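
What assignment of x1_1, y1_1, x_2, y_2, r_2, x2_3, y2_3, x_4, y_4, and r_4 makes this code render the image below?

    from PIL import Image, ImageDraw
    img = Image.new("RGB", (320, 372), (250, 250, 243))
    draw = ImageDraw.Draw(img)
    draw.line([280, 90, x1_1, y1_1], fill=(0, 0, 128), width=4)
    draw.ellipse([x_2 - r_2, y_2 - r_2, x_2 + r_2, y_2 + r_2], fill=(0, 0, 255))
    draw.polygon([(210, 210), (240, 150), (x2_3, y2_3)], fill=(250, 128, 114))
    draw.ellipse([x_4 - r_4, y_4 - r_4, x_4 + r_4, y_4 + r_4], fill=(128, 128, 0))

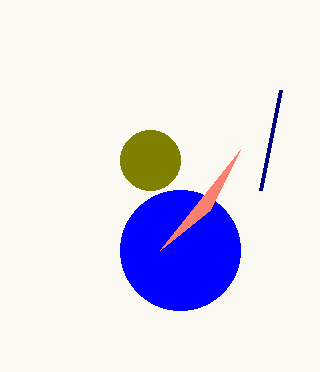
x1_1 = 260; y1_1 = 190; x_2 = 180; y_2 = 250; r_2 = 60; x2_3 = 160; y2_3 = 250; x_4 = 150; y_4 = 160; r_4 = 30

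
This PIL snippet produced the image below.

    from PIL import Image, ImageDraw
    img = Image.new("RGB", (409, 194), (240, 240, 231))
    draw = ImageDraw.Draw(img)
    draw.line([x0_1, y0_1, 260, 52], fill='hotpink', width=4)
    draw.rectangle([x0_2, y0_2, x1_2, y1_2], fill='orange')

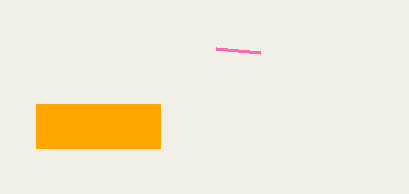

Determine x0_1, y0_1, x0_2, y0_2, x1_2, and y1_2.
x0_1 = 216, y0_1 = 48, x0_2 = 36, y0_2 = 104, x1_2 = 160, y1_2 = 148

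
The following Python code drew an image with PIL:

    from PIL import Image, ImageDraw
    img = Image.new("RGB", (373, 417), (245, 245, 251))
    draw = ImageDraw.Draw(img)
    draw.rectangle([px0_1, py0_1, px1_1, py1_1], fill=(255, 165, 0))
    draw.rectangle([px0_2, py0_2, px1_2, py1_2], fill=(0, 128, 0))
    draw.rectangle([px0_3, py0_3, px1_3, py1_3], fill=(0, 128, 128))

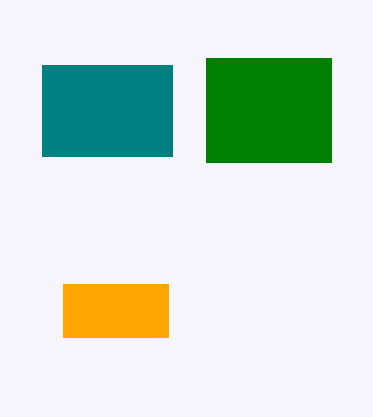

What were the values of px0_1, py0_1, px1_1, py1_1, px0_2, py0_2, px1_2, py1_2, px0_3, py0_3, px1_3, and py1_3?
px0_1 = 63; py0_1 = 284; px1_1 = 168; py1_1 = 337; px0_2 = 206; py0_2 = 58; px1_2 = 331; py1_2 = 162; px0_3 = 42; py0_3 = 65; px1_3 = 172; py1_3 = 156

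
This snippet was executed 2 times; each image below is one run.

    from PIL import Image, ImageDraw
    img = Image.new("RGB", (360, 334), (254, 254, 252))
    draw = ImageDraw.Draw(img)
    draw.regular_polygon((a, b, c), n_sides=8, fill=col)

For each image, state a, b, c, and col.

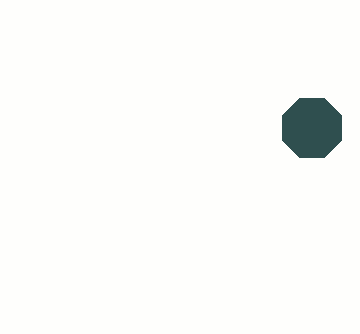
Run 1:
a = 312
b = 128
c = 32
col = 'darkslategray'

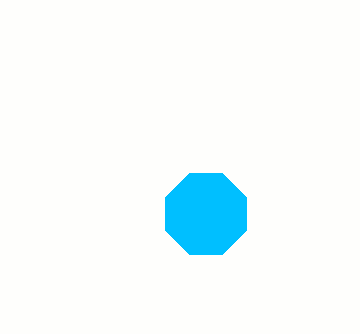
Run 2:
a = 206, b = 214, c = 44, col = 'deepskyblue'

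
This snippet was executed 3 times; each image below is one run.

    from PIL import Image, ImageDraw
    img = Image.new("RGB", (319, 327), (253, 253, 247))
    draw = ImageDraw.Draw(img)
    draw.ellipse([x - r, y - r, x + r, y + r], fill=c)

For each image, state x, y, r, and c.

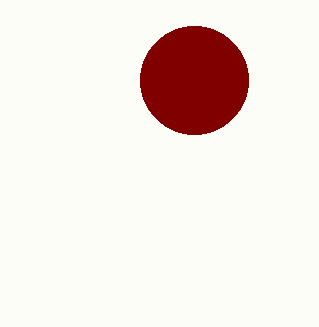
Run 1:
x = 194, y = 80, r = 54, c = 'maroon'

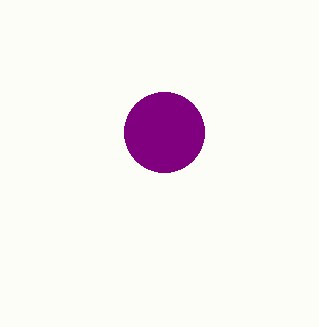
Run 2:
x = 164
y = 132
r = 40
c = 'purple'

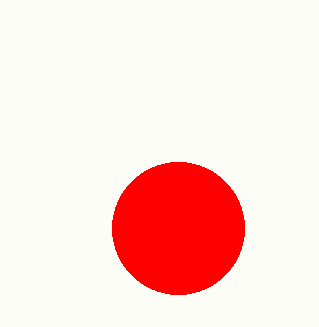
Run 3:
x = 178; y = 228; r = 66; c = 'red'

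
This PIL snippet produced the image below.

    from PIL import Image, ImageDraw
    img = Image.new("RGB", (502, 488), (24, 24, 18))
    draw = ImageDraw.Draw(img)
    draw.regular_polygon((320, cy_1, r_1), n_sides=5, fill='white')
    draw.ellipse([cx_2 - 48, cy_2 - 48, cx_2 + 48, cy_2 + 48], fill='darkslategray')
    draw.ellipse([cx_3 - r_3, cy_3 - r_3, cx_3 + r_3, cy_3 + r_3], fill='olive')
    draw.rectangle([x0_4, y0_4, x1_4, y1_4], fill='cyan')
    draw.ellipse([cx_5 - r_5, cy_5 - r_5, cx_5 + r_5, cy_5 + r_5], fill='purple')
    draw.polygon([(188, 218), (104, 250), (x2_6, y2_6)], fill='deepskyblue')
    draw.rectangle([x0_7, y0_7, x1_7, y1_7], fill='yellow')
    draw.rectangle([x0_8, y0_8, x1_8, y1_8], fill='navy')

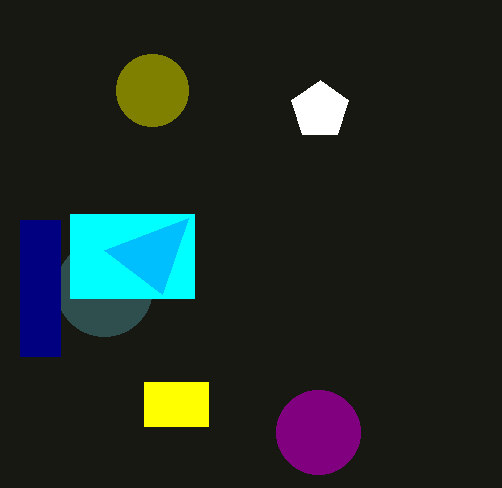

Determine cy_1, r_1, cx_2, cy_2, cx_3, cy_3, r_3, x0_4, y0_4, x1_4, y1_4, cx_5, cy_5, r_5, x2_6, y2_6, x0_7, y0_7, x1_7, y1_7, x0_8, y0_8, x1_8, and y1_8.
cy_1 = 110, r_1 = 30, cx_2 = 104, cy_2 = 288, cx_3 = 152, cy_3 = 90, r_3 = 36, x0_4 = 70, y0_4 = 214, x1_4 = 194, y1_4 = 298, cx_5 = 318, cy_5 = 432, r_5 = 42, x2_6 = 162, y2_6 = 294, x0_7 = 144, y0_7 = 382, x1_7 = 208, y1_7 = 426, x0_8 = 20, y0_8 = 220, x1_8 = 60, y1_8 = 356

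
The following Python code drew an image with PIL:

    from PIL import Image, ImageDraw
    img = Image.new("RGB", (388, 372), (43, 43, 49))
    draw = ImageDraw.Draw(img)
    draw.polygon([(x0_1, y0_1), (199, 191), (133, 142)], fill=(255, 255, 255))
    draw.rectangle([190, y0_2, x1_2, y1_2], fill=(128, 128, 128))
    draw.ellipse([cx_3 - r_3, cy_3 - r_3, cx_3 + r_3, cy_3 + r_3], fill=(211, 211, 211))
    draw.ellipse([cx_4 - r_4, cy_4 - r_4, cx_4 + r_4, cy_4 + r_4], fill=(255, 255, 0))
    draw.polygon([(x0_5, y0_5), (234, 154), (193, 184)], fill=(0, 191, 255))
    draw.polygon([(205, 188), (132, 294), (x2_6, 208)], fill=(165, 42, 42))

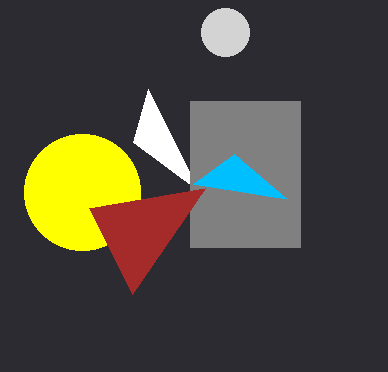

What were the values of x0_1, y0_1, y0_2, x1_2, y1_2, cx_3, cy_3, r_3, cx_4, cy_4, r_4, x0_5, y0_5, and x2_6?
x0_1 = 148, y0_1 = 89, y0_2 = 101, x1_2 = 300, y1_2 = 247, cx_3 = 225, cy_3 = 32, r_3 = 24, cx_4 = 82, cy_4 = 192, r_4 = 58, x0_5 = 287, y0_5 = 199, x2_6 = 89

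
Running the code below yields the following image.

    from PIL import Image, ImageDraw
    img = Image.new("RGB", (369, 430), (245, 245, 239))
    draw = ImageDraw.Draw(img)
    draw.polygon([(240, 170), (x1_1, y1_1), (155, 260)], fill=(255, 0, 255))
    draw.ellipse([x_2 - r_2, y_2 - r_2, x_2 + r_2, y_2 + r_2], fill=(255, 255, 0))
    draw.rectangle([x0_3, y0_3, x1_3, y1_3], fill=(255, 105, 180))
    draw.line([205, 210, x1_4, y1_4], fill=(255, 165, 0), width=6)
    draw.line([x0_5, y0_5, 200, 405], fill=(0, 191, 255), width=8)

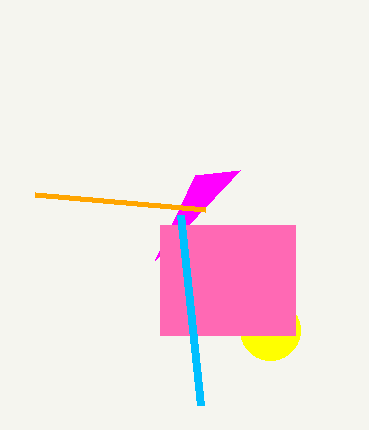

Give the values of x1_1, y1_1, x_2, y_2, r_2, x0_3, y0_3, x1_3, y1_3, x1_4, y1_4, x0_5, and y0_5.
x1_1 = 195
y1_1 = 175
x_2 = 270
y_2 = 330
r_2 = 30
x0_3 = 160
y0_3 = 225
x1_3 = 295
y1_3 = 335
x1_4 = 35
y1_4 = 195
x0_5 = 180
y0_5 = 215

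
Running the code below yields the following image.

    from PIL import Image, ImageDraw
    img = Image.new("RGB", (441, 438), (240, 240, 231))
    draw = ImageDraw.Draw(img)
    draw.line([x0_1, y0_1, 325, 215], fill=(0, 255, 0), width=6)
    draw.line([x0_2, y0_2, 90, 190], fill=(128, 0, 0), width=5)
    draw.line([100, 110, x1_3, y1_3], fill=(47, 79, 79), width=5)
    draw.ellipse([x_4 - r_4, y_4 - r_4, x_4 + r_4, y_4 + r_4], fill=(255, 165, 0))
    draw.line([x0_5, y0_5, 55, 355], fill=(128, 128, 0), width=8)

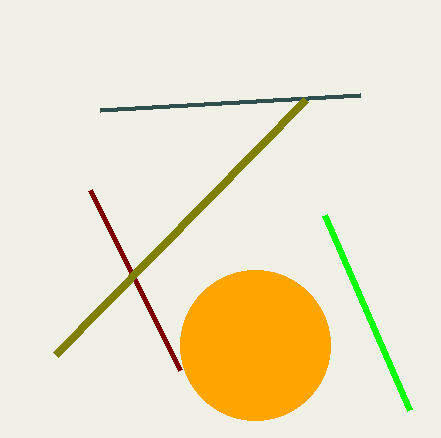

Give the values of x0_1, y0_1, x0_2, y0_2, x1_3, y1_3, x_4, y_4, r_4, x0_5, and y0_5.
x0_1 = 410
y0_1 = 410
x0_2 = 180
y0_2 = 370
x1_3 = 360
y1_3 = 95
x_4 = 255
y_4 = 345
r_4 = 75
x0_5 = 305
y0_5 = 100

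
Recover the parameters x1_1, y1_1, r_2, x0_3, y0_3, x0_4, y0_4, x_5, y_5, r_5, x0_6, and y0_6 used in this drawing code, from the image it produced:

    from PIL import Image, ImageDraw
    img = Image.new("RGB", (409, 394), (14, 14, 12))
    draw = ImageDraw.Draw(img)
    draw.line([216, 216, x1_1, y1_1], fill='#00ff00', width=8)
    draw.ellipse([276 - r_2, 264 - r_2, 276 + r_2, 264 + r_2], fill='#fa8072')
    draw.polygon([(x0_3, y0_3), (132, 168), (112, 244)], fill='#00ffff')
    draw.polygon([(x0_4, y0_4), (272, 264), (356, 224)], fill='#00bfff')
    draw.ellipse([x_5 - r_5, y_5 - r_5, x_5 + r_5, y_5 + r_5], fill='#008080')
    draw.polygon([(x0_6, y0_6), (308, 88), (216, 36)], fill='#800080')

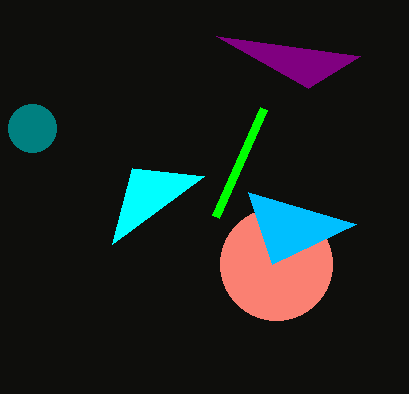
x1_1 = 264; y1_1 = 108; r_2 = 56; x0_3 = 204; y0_3 = 176; x0_4 = 248; y0_4 = 192; x_5 = 32; y_5 = 128; r_5 = 24; x0_6 = 360; y0_6 = 56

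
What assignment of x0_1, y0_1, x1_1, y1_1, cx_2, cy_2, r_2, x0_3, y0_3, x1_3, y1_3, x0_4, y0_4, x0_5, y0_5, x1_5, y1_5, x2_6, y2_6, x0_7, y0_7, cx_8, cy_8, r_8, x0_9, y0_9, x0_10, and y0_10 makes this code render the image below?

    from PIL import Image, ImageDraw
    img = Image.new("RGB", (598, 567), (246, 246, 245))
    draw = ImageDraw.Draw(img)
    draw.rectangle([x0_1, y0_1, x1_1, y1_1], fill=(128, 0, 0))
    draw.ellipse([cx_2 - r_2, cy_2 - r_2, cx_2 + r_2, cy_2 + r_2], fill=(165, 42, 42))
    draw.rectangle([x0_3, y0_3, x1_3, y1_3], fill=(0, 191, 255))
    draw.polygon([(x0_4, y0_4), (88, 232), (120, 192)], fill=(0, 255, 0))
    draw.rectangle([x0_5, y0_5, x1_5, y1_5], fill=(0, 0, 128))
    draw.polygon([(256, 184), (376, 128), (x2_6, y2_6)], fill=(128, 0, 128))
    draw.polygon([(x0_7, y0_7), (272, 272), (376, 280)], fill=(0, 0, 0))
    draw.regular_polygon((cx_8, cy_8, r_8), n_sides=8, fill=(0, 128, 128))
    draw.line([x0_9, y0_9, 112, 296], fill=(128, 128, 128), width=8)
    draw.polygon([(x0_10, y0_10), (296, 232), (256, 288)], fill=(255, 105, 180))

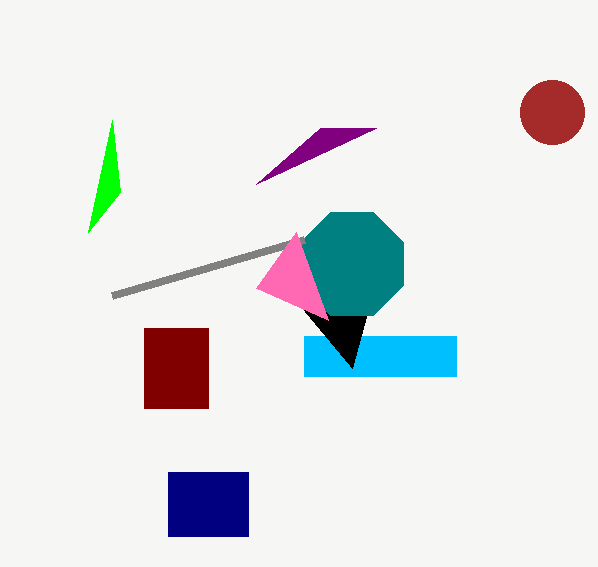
x0_1 = 144; y0_1 = 328; x1_1 = 208; y1_1 = 408; cx_2 = 552; cy_2 = 112; r_2 = 32; x0_3 = 304; y0_3 = 336; x1_3 = 456; y1_3 = 376; x0_4 = 112; y0_4 = 120; x0_5 = 168; y0_5 = 472; x1_5 = 248; y1_5 = 536; x2_6 = 320; y2_6 = 128; x0_7 = 352; y0_7 = 368; cx_8 = 352; cy_8 = 264; r_8 = 56; x0_9 = 304; y0_9 = 240; x0_10 = 328; y0_10 = 320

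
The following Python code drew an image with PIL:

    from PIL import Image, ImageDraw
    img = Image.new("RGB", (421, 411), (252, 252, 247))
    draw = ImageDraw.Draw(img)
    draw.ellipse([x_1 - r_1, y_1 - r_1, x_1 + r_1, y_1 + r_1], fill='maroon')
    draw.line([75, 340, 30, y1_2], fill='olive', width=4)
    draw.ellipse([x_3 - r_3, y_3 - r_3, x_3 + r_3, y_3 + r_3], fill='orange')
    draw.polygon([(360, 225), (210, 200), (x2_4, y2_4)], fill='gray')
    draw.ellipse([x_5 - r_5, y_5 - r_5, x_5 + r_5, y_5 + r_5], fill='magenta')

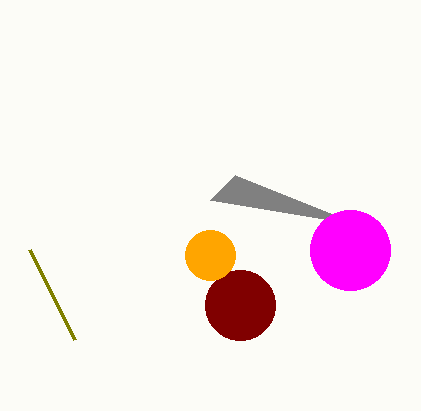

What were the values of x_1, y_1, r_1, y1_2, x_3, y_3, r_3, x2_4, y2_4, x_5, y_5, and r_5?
x_1 = 240, y_1 = 305, r_1 = 35, y1_2 = 250, x_3 = 210, y_3 = 255, r_3 = 25, x2_4 = 235, y2_4 = 175, x_5 = 350, y_5 = 250, r_5 = 40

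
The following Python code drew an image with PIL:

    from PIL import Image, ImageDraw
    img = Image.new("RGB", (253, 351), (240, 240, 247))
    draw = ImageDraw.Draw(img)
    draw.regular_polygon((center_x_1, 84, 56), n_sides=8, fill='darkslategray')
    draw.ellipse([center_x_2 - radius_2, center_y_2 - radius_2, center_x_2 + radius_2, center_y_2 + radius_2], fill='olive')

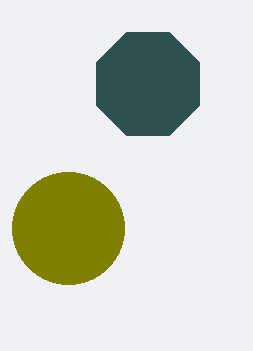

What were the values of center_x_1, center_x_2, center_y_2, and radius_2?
center_x_1 = 148
center_x_2 = 68
center_y_2 = 228
radius_2 = 56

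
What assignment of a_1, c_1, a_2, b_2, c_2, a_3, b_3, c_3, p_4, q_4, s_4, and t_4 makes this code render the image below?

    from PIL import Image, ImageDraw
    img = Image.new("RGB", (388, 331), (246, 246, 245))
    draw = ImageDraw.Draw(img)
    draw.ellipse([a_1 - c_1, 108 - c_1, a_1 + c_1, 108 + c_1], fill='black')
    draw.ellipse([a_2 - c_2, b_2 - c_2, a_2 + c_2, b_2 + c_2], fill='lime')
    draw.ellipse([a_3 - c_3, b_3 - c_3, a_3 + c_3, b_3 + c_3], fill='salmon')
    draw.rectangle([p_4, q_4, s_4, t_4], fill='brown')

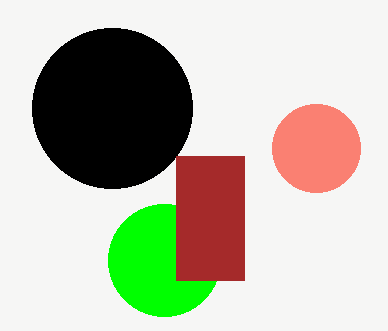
a_1 = 112
c_1 = 80
a_2 = 164
b_2 = 260
c_2 = 56
a_3 = 316
b_3 = 148
c_3 = 44
p_4 = 176
q_4 = 156
s_4 = 244
t_4 = 280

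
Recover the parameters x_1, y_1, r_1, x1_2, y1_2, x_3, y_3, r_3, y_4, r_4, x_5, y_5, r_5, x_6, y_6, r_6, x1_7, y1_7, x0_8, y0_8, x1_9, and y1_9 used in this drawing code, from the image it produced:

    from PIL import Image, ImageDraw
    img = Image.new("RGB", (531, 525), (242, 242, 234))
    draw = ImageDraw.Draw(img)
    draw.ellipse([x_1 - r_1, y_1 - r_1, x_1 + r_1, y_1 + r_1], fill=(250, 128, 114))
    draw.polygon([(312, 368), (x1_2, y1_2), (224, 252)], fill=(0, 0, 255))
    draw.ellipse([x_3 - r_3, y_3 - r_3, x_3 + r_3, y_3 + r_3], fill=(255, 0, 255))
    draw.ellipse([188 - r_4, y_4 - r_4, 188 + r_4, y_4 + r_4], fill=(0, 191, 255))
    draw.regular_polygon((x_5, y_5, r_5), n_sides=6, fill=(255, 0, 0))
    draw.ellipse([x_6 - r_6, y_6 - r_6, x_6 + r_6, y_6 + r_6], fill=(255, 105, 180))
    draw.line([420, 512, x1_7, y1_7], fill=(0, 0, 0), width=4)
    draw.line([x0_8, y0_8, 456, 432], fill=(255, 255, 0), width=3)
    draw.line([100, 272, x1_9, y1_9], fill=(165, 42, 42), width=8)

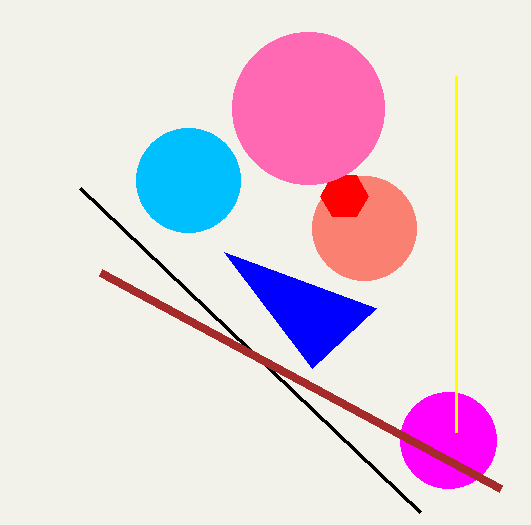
x_1 = 364; y_1 = 228; r_1 = 52; x1_2 = 376; y1_2 = 308; x_3 = 448; y_3 = 440; r_3 = 48; y_4 = 180; r_4 = 52; x_5 = 344; y_5 = 196; r_5 = 24; x_6 = 308; y_6 = 108; r_6 = 76; x1_7 = 80; y1_7 = 188; x0_8 = 456; y0_8 = 76; x1_9 = 500; y1_9 = 488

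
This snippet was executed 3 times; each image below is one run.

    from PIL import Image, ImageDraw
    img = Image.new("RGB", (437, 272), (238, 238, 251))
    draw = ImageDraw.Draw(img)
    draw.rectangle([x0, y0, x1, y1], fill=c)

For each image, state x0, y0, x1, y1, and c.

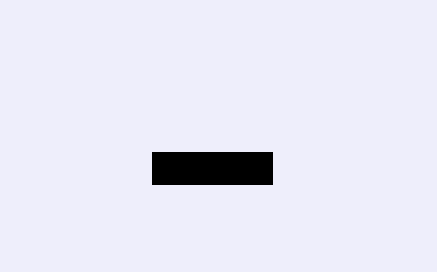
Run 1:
x0 = 152
y0 = 152
x1 = 272
y1 = 184
c = 'black'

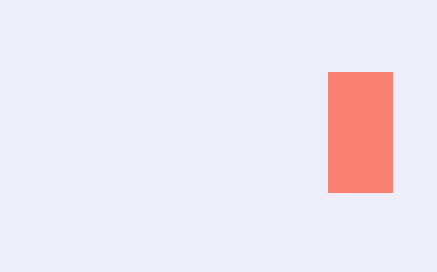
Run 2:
x0 = 328
y0 = 72
x1 = 392
y1 = 192
c = 'salmon'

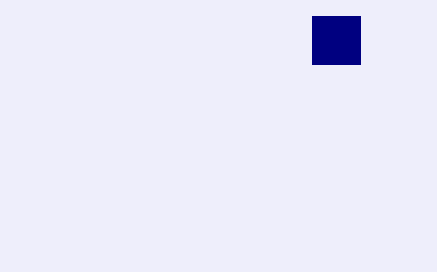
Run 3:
x0 = 312
y0 = 16
x1 = 360
y1 = 64
c = 'navy'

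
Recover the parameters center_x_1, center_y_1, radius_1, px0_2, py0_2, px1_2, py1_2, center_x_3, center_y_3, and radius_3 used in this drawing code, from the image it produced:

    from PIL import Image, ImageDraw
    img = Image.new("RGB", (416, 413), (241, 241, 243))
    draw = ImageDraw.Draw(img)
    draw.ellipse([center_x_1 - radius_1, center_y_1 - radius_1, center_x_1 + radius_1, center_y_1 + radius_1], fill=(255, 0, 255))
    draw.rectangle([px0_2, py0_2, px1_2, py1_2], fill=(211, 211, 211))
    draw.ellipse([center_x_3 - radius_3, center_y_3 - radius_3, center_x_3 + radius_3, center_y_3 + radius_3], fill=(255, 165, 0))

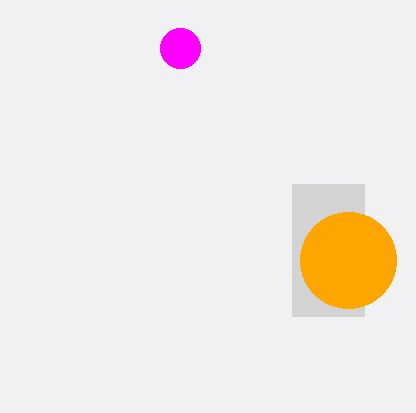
center_x_1 = 180
center_y_1 = 48
radius_1 = 20
px0_2 = 292
py0_2 = 184
px1_2 = 364
py1_2 = 316
center_x_3 = 348
center_y_3 = 260
radius_3 = 48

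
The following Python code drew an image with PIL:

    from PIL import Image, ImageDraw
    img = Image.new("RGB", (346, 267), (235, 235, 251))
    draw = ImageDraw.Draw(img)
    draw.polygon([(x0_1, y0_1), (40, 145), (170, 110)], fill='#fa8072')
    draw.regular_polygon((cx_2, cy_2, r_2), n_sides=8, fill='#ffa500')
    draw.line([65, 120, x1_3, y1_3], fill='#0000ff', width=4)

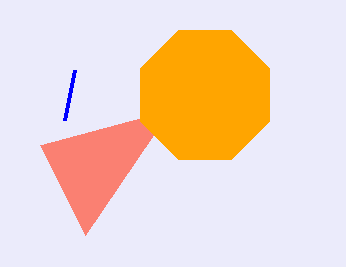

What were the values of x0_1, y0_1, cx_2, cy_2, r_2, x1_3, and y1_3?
x0_1 = 85, y0_1 = 235, cx_2 = 205, cy_2 = 95, r_2 = 70, x1_3 = 75, y1_3 = 70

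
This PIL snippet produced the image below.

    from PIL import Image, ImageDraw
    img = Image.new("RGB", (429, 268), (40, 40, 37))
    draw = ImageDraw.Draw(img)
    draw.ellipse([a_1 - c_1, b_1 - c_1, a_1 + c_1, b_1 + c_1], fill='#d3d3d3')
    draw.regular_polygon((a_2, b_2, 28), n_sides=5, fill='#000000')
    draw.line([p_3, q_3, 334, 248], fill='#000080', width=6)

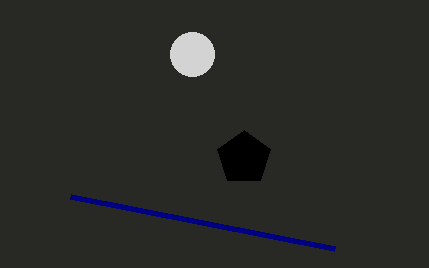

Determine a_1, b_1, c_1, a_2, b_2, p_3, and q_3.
a_1 = 192, b_1 = 54, c_1 = 22, a_2 = 244, b_2 = 158, p_3 = 70, q_3 = 196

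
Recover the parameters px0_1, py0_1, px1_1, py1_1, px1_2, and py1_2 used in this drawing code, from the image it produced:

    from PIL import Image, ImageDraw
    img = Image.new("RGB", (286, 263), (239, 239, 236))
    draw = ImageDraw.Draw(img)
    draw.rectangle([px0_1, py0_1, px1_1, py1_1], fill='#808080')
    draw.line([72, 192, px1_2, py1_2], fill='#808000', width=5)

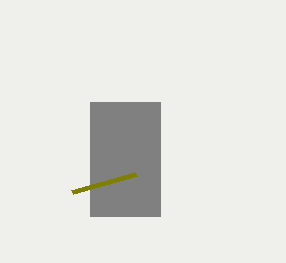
px0_1 = 90
py0_1 = 102
px1_1 = 160
py1_1 = 216
px1_2 = 136
py1_2 = 174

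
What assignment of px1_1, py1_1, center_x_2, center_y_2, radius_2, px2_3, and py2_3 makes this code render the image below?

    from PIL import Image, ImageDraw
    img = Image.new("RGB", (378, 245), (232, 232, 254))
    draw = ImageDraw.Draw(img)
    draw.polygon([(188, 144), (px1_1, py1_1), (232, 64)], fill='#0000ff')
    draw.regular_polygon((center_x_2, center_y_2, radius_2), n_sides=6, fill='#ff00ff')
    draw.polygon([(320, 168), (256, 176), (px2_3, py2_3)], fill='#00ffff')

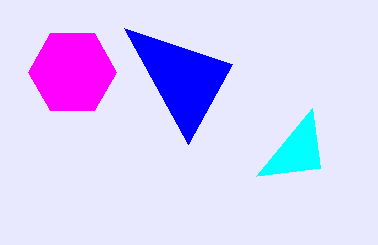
px1_1 = 124, py1_1 = 28, center_x_2 = 72, center_y_2 = 72, radius_2 = 44, px2_3 = 312, py2_3 = 108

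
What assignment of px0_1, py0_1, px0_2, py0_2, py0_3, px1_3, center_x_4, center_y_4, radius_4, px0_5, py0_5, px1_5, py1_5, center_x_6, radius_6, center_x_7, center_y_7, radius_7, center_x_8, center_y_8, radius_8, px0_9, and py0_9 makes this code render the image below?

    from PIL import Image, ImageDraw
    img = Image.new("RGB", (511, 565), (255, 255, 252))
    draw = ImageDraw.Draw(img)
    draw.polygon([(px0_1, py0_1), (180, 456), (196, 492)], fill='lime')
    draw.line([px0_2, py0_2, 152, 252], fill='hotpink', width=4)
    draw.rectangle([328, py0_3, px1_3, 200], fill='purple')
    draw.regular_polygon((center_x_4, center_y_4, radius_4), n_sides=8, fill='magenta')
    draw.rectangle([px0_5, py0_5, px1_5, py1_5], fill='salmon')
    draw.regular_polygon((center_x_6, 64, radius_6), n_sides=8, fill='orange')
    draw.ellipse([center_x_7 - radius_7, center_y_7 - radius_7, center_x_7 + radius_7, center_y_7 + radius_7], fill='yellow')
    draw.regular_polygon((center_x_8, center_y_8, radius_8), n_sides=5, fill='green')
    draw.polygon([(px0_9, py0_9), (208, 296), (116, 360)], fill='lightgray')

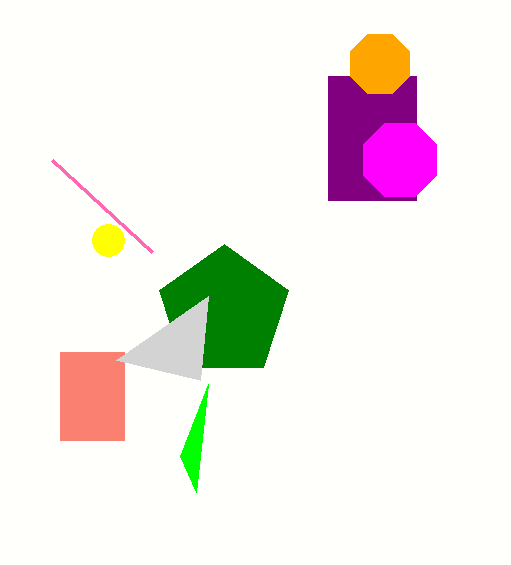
px0_1 = 208; py0_1 = 384; px0_2 = 52; py0_2 = 160; py0_3 = 76; px1_3 = 416; center_x_4 = 400; center_y_4 = 160; radius_4 = 40; px0_5 = 60; py0_5 = 352; px1_5 = 124; py1_5 = 440; center_x_6 = 380; radius_6 = 32; center_x_7 = 108; center_y_7 = 240; radius_7 = 16; center_x_8 = 224; center_y_8 = 312; radius_8 = 68; px0_9 = 200; py0_9 = 380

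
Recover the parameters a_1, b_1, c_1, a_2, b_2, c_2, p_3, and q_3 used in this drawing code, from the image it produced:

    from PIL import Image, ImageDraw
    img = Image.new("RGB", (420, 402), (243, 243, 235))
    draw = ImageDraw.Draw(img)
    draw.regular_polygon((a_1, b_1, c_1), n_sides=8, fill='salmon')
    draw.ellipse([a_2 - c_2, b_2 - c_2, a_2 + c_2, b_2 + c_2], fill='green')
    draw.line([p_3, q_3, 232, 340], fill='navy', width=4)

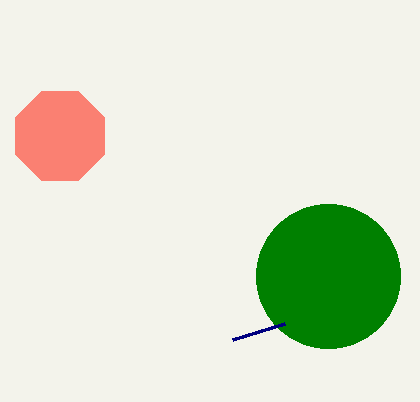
a_1 = 60; b_1 = 136; c_1 = 48; a_2 = 328; b_2 = 276; c_2 = 72; p_3 = 284; q_3 = 324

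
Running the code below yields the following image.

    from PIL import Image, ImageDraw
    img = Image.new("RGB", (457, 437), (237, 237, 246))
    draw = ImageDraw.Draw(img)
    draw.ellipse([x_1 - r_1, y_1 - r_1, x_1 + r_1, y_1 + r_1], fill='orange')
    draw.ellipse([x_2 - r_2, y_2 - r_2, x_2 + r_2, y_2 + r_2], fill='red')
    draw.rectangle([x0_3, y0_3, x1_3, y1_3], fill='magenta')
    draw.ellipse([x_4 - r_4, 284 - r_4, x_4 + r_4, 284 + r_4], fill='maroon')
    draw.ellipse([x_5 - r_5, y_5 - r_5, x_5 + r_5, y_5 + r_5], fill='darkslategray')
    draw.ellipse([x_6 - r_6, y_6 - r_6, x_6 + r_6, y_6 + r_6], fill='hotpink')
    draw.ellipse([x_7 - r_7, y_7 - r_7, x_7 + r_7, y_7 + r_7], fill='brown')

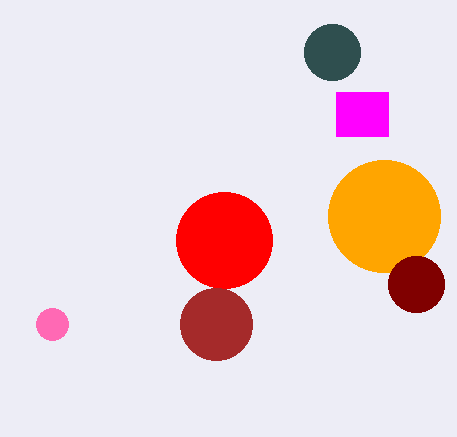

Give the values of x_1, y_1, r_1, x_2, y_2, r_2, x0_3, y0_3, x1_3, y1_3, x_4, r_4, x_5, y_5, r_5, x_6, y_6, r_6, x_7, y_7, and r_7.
x_1 = 384
y_1 = 216
r_1 = 56
x_2 = 224
y_2 = 240
r_2 = 48
x0_3 = 336
y0_3 = 92
x1_3 = 388
y1_3 = 136
x_4 = 416
r_4 = 28
x_5 = 332
y_5 = 52
r_5 = 28
x_6 = 52
y_6 = 324
r_6 = 16
x_7 = 216
y_7 = 324
r_7 = 36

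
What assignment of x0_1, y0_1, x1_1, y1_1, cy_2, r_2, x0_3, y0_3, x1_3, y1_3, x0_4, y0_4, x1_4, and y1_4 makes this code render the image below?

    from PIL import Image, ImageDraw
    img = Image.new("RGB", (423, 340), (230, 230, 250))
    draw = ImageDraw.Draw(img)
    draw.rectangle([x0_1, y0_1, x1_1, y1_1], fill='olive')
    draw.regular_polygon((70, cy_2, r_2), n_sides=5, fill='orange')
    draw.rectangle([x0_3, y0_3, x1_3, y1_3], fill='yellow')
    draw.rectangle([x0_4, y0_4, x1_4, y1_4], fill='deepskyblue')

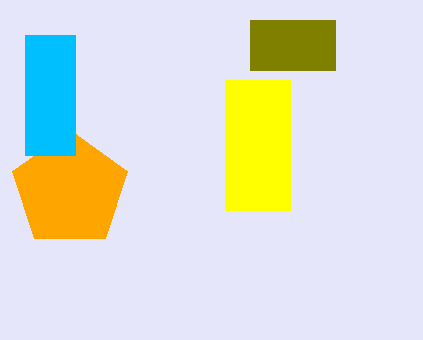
x0_1 = 250; y0_1 = 20; x1_1 = 335; y1_1 = 70; cy_2 = 190; r_2 = 60; x0_3 = 225; y0_3 = 80; x1_3 = 290; y1_3 = 210; x0_4 = 25; y0_4 = 35; x1_4 = 75; y1_4 = 155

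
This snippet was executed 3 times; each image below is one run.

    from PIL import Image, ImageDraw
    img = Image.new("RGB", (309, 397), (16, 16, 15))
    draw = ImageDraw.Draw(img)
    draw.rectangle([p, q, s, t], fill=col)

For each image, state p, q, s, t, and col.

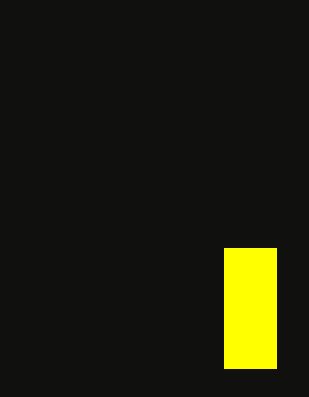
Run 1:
p = 224
q = 248
s = 276
t = 368
col = 'yellow'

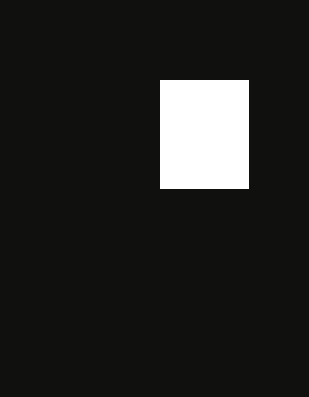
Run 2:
p = 160; q = 80; s = 248; t = 188; col = 'white'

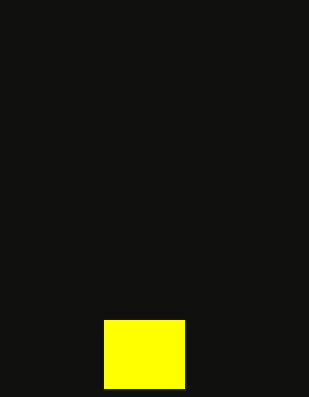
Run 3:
p = 104; q = 320; s = 184; t = 388; col = 'yellow'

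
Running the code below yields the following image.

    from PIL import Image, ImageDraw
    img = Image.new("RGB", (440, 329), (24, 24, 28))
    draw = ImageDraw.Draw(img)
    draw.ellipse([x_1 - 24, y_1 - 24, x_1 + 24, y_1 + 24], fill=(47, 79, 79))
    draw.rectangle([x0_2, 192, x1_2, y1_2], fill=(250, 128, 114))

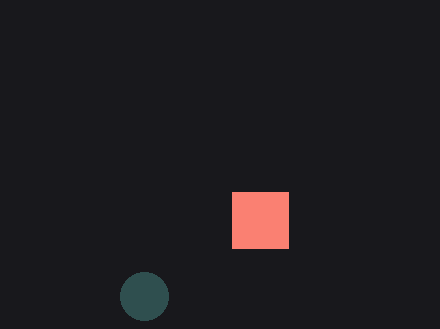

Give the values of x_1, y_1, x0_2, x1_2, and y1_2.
x_1 = 144, y_1 = 296, x0_2 = 232, x1_2 = 288, y1_2 = 248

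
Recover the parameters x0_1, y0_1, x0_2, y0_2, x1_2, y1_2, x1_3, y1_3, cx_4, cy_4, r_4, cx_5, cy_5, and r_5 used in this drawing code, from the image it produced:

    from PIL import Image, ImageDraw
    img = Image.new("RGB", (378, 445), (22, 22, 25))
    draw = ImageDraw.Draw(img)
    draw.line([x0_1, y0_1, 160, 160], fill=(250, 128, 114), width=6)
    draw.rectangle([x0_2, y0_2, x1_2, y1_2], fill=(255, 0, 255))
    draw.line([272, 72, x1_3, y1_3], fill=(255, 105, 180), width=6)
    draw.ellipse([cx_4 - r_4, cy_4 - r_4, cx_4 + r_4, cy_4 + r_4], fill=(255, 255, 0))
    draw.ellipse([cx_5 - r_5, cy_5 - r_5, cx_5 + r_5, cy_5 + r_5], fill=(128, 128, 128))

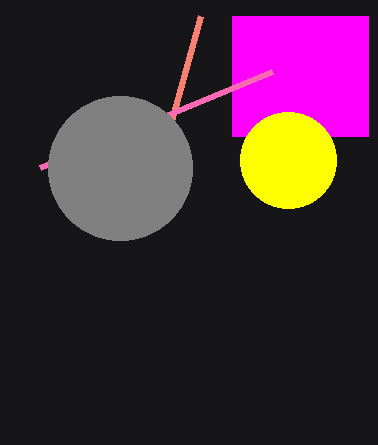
x0_1 = 200, y0_1 = 16, x0_2 = 232, y0_2 = 16, x1_2 = 368, y1_2 = 136, x1_3 = 40, y1_3 = 168, cx_4 = 288, cy_4 = 160, r_4 = 48, cx_5 = 120, cy_5 = 168, r_5 = 72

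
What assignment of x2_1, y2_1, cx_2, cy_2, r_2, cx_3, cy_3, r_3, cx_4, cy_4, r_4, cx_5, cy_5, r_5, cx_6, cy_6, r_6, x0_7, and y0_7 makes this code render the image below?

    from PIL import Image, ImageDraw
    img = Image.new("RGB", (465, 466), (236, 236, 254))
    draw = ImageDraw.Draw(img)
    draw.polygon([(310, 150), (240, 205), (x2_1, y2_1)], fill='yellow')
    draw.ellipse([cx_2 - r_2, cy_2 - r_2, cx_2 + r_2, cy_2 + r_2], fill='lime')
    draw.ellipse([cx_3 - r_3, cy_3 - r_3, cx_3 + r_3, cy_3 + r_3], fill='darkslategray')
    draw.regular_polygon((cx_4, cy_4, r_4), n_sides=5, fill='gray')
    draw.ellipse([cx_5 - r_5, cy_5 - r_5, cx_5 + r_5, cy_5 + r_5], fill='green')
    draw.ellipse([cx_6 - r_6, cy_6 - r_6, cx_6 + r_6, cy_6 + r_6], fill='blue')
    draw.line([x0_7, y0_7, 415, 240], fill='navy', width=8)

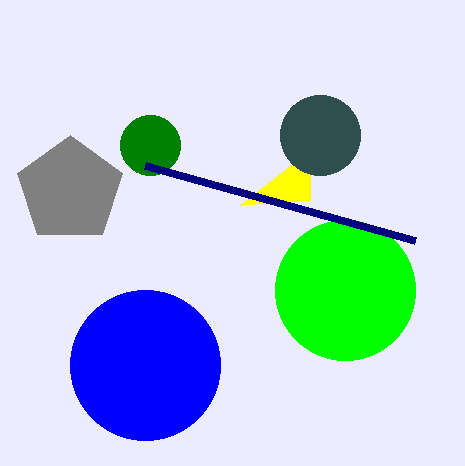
x2_1 = 310; y2_1 = 200; cx_2 = 345; cy_2 = 290; r_2 = 70; cx_3 = 320; cy_3 = 135; r_3 = 40; cx_4 = 70; cy_4 = 190; r_4 = 55; cx_5 = 150; cy_5 = 145; r_5 = 30; cx_6 = 145; cy_6 = 365; r_6 = 75; x0_7 = 145; y0_7 = 165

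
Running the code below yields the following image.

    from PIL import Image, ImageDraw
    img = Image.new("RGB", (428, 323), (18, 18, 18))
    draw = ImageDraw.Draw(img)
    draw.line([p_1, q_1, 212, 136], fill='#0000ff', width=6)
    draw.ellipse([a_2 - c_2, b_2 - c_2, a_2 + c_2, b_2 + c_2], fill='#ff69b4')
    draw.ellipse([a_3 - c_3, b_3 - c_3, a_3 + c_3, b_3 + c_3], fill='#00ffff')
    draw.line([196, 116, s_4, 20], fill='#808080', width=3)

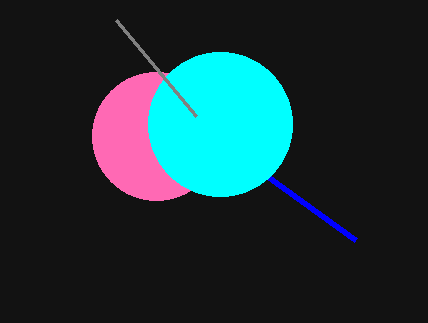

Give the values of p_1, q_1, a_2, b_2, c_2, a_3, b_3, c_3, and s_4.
p_1 = 356; q_1 = 240; a_2 = 156; b_2 = 136; c_2 = 64; a_3 = 220; b_3 = 124; c_3 = 72; s_4 = 116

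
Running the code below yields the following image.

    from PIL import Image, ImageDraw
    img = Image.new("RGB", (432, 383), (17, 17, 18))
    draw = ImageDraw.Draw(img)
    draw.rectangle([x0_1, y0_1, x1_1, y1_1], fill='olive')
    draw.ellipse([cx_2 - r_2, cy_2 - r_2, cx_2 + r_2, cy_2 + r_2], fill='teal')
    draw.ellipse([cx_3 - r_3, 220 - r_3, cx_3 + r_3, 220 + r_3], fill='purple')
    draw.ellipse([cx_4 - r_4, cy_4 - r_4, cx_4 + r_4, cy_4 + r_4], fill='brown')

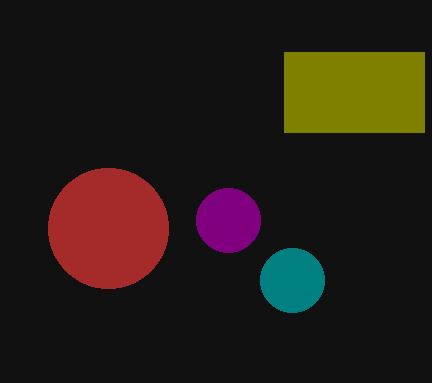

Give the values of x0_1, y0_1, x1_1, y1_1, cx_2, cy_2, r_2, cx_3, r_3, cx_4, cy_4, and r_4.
x0_1 = 284, y0_1 = 52, x1_1 = 424, y1_1 = 132, cx_2 = 292, cy_2 = 280, r_2 = 32, cx_3 = 228, r_3 = 32, cx_4 = 108, cy_4 = 228, r_4 = 60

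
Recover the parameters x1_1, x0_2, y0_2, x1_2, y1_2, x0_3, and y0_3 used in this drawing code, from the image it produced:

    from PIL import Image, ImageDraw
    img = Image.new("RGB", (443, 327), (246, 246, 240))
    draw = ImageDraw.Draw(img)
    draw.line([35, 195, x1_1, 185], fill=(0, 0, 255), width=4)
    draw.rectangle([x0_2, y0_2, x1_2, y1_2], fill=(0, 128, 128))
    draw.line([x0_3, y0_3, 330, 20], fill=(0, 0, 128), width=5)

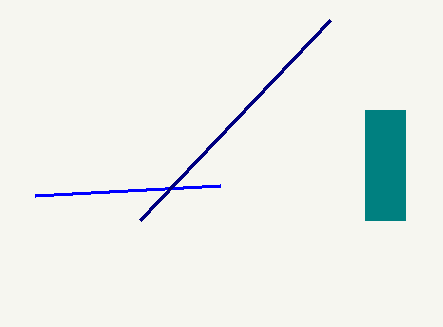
x1_1 = 220
x0_2 = 365
y0_2 = 110
x1_2 = 405
y1_2 = 220
x0_3 = 140
y0_3 = 220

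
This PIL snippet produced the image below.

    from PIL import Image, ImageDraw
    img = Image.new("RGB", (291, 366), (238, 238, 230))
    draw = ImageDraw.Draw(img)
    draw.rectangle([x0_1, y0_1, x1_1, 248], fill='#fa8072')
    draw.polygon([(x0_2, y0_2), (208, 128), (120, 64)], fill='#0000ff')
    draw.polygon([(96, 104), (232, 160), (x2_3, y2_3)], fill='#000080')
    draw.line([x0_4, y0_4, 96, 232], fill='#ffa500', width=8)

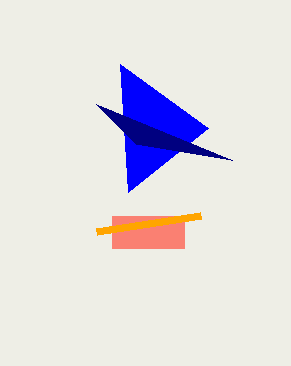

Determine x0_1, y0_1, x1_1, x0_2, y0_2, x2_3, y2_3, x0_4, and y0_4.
x0_1 = 112
y0_1 = 216
x1_1 = 184
x0_2 = 128
y0_2 = 192
x2_3 = 136
y2_3 = 144
x0_4 = 200
y0_4 = 216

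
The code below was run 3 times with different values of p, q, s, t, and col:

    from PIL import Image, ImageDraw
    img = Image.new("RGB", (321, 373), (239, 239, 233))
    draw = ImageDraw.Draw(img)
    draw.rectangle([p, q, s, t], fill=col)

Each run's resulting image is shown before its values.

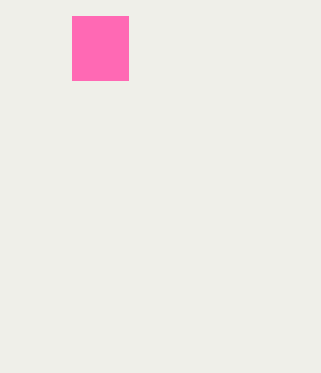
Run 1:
p = 72; q = 16; s = 128; t = 80; col = 'hotpink'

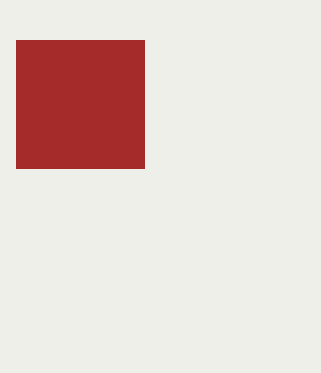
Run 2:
p = 16
q = 40
s = 144
t = 168
col = 'brown'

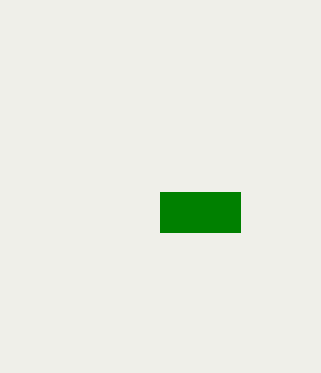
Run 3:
p = 160, q = 192, s = 240, t = 232, col = 'green'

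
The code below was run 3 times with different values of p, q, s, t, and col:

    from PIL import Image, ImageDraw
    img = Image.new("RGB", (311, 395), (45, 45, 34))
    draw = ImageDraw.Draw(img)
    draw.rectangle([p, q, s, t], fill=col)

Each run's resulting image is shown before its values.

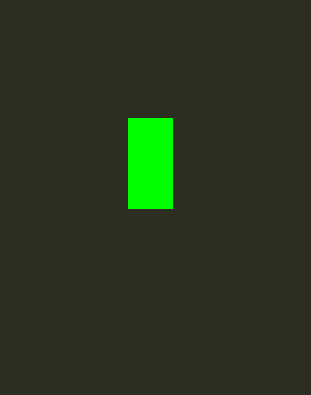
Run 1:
p = 128
q = 118
s = 172
t = 208
col = 'lime'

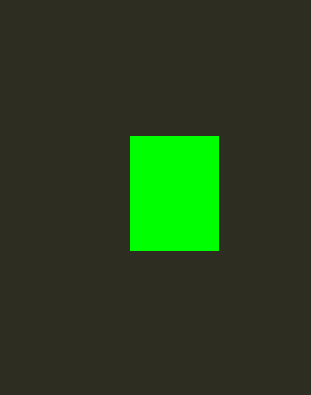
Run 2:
p = 130
q = 136
s = 218
t = 250
col = 'lime'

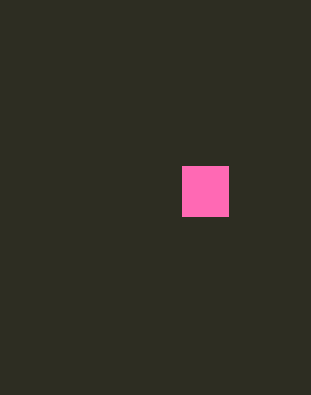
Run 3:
p = 182; q = 166; s = 228; t = 216; col = 'hotpink'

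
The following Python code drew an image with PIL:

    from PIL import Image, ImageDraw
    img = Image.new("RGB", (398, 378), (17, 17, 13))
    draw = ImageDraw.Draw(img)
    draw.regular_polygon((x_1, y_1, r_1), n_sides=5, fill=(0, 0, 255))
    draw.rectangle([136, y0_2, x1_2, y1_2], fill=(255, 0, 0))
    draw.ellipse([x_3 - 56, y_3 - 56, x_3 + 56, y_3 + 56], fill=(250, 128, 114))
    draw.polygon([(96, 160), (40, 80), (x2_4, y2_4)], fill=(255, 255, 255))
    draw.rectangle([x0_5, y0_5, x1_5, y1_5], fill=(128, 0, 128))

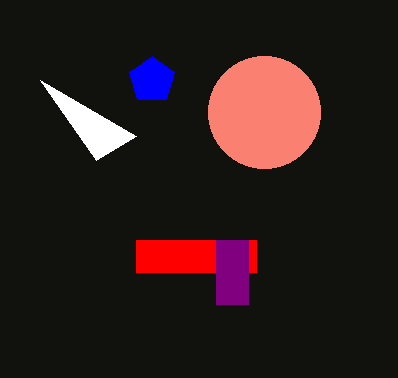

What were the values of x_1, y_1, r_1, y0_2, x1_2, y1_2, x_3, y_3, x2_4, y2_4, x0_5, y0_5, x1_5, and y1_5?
x_1 = 152, y_1 = 80, r_1 = 24, y0_2 = 240, x1_2 = 256, y1_2 = 272, x_3 = 264, y_3 = 112, x2_4 = 136, y2_4 = 136, x0_5 = 216, y0_5 = 240, x1_5 = 248, y1_5 = 304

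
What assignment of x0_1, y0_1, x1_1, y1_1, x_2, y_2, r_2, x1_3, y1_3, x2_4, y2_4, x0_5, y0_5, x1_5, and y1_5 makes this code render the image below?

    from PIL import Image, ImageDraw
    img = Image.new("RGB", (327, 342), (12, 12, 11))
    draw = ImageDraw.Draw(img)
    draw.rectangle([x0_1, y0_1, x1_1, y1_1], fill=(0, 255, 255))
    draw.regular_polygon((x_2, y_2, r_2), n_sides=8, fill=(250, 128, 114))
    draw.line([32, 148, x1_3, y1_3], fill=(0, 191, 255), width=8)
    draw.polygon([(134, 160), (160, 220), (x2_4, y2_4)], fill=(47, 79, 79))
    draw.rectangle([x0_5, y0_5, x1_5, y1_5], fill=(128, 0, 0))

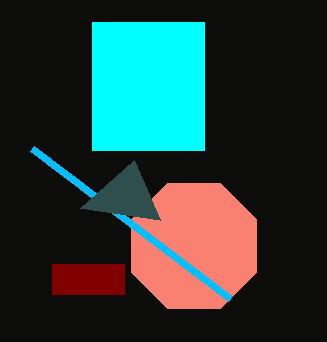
x0_1 = 92, y0_1 = 22, x1_1 = 204, y1_1 = 150, x_2 = 194, y_2 = 246, r_2 = 68, x1_3 = 230, y1_3 = 298, x2_4 = 80, y2_4 = 208, x0_5 = 52, y0_5 = 264, x1_5 = 124, y1_5 = 294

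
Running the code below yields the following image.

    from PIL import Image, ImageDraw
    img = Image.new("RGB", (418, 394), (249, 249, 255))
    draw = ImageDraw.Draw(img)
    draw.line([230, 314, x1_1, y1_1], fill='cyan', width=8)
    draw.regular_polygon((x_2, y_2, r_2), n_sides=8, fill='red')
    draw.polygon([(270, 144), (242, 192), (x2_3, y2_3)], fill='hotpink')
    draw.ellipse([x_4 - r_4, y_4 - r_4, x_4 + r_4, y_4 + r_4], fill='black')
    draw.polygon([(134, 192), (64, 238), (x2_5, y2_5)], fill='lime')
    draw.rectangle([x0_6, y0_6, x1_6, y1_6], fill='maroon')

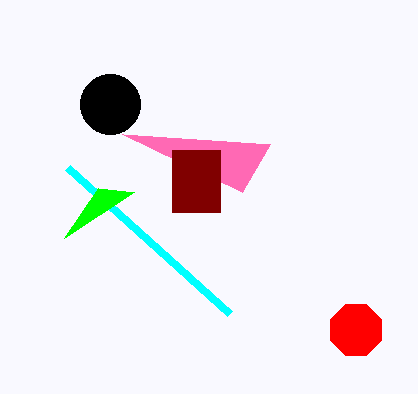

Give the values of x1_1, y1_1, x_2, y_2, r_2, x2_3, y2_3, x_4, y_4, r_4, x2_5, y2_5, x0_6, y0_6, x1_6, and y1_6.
x1_1 = 68, y1_1 = 168, x_2 = 356, y_2 = 330, r_2 = 28, x2_3 = 122, y2_3 = 134, x_4 = 110, y_4 = 104, r_4 = 30, x2_5 = 98, y2_5 = 188, x0_6 = 172, y0_6 = 150, x1_6 = 220, y1_6 = 212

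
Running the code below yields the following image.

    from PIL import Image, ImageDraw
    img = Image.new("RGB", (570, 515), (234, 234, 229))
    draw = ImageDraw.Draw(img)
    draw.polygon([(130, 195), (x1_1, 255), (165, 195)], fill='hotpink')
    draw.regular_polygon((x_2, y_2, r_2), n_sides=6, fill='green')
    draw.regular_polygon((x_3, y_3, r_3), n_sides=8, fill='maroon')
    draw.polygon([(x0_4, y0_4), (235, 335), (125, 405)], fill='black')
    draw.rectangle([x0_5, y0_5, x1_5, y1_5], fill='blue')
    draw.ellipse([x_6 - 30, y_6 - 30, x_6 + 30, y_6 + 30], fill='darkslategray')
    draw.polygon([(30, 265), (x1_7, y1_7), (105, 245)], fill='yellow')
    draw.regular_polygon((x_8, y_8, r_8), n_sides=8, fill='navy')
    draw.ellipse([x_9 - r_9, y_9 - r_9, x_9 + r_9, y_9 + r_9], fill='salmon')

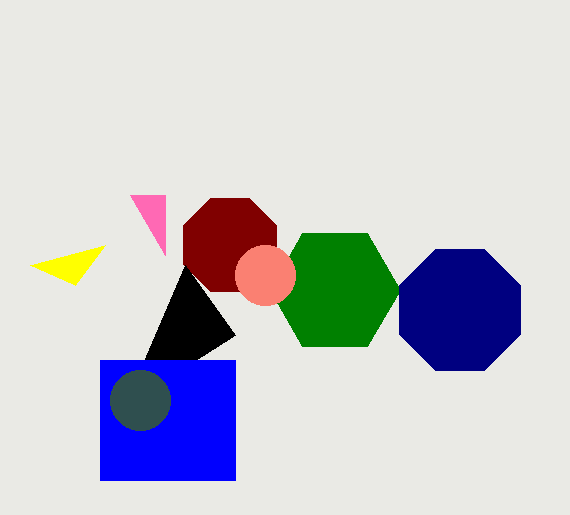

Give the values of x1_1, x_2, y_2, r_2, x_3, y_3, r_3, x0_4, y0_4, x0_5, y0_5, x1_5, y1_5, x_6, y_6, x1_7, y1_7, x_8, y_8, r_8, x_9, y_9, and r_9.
x1_1 = 165, x_2 = 335, y_2 = 290, r_2 = 65, x_3 = 230, y_3 = 245, r_3 = 50, x0_4 = 185, y0_4 = 265, x0_5 = 100, y0_5 = 360, x1_5 = 235, y1_5 = 480, x_6 = 140, y_6 = 400, x1_7 = 75, y1_7 = 285, x_8 = 460, y_8 = 310, r_8 = 65, x_9 = 265, y_9 = 275, r_9 = 30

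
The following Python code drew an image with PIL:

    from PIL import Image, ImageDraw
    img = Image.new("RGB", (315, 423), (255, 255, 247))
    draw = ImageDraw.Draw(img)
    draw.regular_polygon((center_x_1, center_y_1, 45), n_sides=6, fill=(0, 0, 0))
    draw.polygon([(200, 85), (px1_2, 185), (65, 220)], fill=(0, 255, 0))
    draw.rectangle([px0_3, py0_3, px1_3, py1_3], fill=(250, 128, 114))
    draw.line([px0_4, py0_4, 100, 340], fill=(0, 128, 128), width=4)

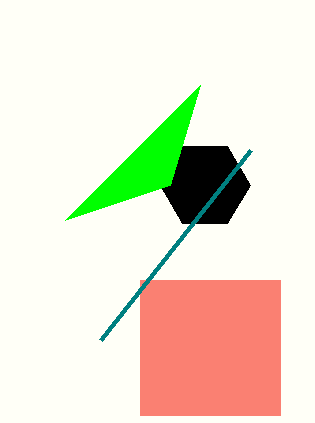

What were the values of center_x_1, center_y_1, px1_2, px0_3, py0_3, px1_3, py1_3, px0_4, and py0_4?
center_x_1 = 205; center_y_1 = 185; px1_2 = 170; px0_3 = 140; py0_3 = 280; px1_3 = 280; py1_3 = 415; px0_4 = 250; py0_4 = 150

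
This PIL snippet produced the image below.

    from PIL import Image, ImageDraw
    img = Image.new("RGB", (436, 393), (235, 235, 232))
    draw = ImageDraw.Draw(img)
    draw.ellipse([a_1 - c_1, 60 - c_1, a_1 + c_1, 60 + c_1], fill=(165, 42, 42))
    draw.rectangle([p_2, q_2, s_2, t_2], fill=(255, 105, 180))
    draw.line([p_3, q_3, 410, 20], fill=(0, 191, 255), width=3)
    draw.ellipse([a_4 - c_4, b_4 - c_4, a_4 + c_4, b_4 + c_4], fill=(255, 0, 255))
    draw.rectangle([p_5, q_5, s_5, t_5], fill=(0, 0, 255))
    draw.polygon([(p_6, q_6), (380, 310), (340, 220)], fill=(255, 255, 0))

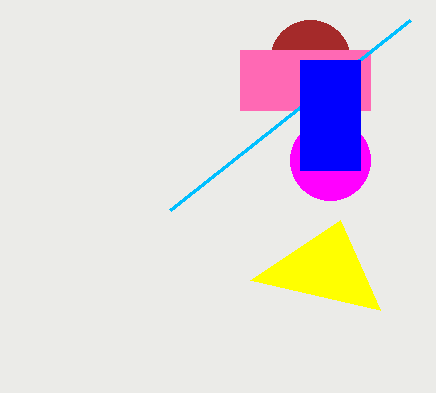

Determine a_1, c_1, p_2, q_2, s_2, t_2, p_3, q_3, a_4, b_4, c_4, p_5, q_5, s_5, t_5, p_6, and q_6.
a_1 = 310, c_1 = 40, p_2 = 240, q_2 = 50, s_2 = 370, t_2 = 110, p_3 = 170, q_3 = 210, a_4 = 330, b_4 = 160, c_4 = 40, p_5 = 300, q_5 = 60, s_5 = 360, t_5 = 170, p_6 = 250, q_6 = 280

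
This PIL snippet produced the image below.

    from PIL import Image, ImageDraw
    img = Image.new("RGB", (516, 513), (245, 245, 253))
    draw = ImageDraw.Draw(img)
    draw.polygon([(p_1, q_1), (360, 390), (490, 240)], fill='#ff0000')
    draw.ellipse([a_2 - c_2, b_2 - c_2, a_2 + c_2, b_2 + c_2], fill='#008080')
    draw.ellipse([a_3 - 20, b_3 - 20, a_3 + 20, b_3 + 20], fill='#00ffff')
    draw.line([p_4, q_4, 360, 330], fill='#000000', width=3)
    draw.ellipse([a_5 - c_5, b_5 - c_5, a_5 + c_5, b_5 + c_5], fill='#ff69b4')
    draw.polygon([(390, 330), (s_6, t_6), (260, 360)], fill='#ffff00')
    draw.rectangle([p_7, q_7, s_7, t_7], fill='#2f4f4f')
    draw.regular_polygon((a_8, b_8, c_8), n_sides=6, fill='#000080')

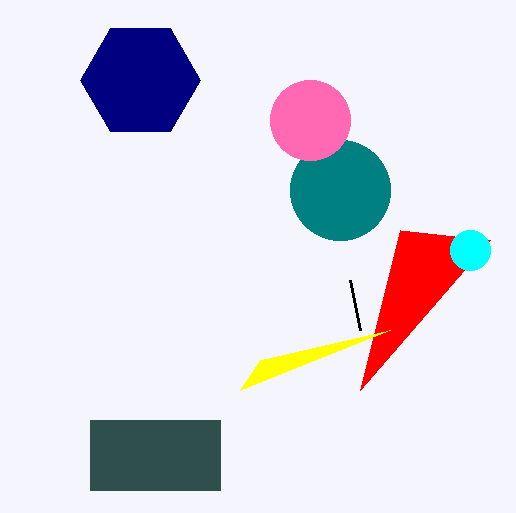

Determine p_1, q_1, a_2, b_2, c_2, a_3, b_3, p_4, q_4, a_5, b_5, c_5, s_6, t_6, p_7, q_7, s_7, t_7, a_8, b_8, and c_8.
p_1 = 400; q_1 = 230; a_2 = 340; b_2 = 190; c_2 = 50; a_3 = 470; b_3 = 250; p_4 = 350; q_4 = 280; a_5 = 310; b_5 = 120; c_5 = 40; s_6 = 240; t_6 = 390; p_7 = 90; q_7 = 420; s_7 = 220; t_7 = 490; a_8 = 140; b_8 = 80; c_8 = 60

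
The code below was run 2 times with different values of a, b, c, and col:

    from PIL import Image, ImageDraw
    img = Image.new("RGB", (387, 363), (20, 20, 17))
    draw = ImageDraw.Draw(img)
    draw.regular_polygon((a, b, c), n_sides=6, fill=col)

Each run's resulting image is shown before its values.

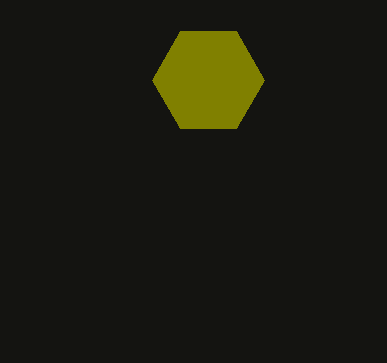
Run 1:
a = 208; b = 80; c = 56; col = 'olive'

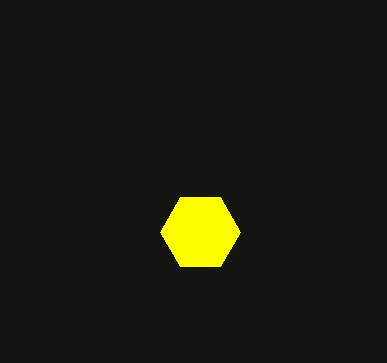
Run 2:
a = 200
b = 232
c = 40
col = 'yellow'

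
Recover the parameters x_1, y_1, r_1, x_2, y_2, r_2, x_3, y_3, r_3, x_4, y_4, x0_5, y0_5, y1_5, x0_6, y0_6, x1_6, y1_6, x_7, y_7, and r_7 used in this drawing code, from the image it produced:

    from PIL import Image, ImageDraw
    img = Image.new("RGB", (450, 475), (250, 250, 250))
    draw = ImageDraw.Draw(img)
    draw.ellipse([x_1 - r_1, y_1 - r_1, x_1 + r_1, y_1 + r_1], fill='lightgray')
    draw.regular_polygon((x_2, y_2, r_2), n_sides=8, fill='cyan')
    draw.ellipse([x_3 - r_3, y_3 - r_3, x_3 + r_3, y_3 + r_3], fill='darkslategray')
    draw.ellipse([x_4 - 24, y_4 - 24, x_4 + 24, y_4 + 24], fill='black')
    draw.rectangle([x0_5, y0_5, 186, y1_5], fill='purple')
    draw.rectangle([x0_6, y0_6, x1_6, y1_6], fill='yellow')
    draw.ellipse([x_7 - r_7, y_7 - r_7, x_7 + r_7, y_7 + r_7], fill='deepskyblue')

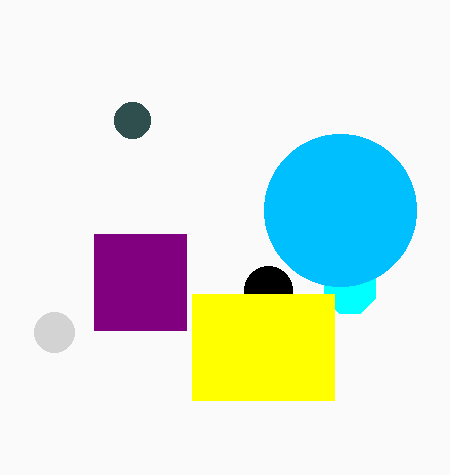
x_1 = 54, y_1 = 332, r_1 = 20, x_2 = 350, y_2 = 288, r_2 = 28, x_3 = 132, y_3 = 120, r_3 = 18, x_4 = 268, y_4 = 290, x0_5 = 94, y0_5 = 234, y1_5 = 330, x0_6 = 192, y0_6 = 294, x1_6 = 334, y1_6 = 400, x_7 = 340, y_7 = 210, r_7 = 76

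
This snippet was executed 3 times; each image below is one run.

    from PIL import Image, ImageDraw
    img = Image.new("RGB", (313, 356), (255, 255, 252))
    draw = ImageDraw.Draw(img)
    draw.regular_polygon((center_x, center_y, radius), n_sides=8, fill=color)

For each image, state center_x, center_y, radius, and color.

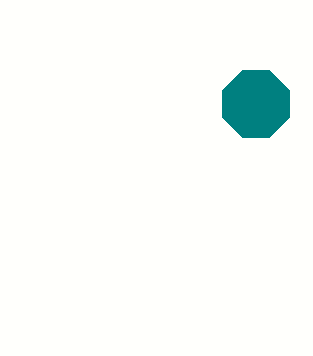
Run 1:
center_x = 256, center_y = 104, radius = 36, color = 'teal'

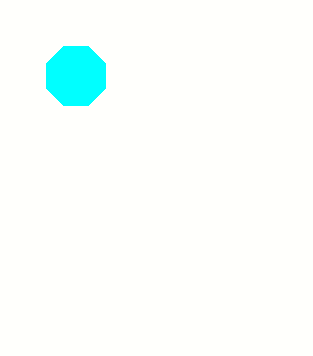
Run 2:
center_x = 76; center_y = 76; radius = 32; color = 'cyan'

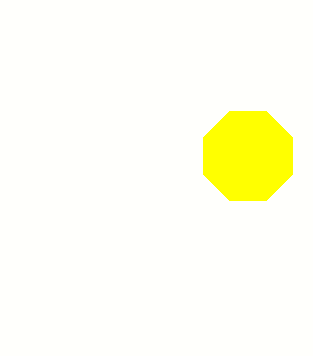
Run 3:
center_x = 248, center_y = 156, radius = 48, color = 'yellow'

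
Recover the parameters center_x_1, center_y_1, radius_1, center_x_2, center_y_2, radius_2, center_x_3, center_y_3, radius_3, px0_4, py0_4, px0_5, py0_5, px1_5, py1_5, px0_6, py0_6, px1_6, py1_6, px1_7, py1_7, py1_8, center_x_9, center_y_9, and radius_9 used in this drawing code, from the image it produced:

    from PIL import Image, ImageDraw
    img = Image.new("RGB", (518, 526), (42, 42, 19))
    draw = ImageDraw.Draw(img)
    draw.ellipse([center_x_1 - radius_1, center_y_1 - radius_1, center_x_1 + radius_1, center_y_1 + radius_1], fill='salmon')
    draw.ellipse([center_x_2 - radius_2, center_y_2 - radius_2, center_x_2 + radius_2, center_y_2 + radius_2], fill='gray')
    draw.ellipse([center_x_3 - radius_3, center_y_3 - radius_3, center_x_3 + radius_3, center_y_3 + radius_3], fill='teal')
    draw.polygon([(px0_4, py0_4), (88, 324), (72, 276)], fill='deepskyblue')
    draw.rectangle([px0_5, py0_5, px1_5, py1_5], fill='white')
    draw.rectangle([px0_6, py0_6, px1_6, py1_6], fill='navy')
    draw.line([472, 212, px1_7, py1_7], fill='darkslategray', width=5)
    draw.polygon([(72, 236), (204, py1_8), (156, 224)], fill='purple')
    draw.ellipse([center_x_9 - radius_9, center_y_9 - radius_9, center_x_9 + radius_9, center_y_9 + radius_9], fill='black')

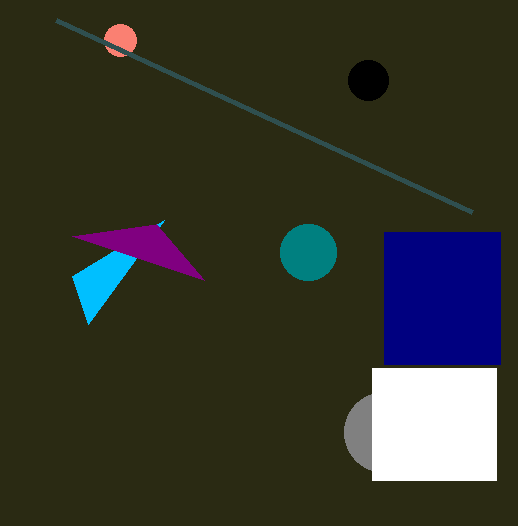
center_x_1 = 120
center_y_1 = 40
radius_1 = 16
center_x_2 = 384
center_y_2 = 432
radius_2 = 40
center_x_3 = 308
center_y_3 = 252
radius_3 = 28
px0_4 = 164
py0_4 = 220
px0_5 = 372
py0_5 = 368
px1_5 = 496
py1_5 = 480
px0_6 = 384
py0_6 = 232
px1_6 = 500
py1_6 = 364
px1_7 = 56
py1_7 = 20
py1_8 = 280
center_x_9 = 368
center_y_9 = 80
radius_9 = 20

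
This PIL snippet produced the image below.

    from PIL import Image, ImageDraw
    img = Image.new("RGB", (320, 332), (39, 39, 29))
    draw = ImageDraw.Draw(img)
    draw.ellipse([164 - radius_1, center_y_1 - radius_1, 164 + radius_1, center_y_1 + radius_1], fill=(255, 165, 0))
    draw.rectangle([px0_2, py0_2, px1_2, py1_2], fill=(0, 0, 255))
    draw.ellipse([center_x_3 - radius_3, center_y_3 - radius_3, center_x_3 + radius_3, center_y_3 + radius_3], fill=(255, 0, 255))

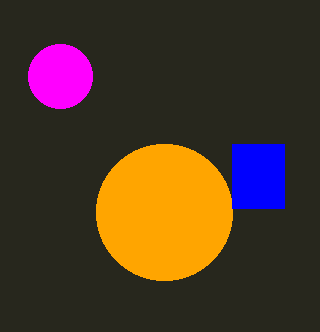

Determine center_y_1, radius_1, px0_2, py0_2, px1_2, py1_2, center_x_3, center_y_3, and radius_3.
center_y_1 = 212; radius_1 = 68; px0_2 = 232; py0_2 = 144; px1_2 = 284; py1_2 = 208; center_x_3 = 60; center_y_3 = 76; radius_3 = 32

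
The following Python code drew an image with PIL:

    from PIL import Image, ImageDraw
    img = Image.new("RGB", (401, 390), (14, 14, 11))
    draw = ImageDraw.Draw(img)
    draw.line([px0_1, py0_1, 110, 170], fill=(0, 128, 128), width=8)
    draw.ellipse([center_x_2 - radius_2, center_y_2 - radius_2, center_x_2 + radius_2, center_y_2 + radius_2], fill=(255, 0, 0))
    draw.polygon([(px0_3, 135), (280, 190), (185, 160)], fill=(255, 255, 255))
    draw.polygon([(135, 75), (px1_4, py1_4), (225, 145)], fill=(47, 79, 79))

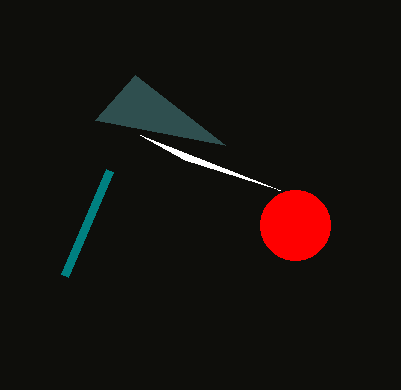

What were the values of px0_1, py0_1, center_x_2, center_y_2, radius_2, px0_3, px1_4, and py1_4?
px0_1 = 65, py0_1 = 275, center_x_2 = 295, center_y_2 = 225, radius_2 = 35, px0_3 = 140, px1_4 = 95, py1_4 = 120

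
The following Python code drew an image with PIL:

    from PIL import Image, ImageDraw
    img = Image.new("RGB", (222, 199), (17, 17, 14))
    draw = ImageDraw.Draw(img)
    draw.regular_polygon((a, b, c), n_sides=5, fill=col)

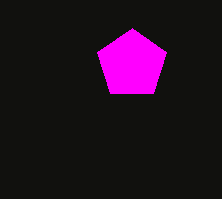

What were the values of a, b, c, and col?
a = 132
b = 64
c = 36
col = 'magenta'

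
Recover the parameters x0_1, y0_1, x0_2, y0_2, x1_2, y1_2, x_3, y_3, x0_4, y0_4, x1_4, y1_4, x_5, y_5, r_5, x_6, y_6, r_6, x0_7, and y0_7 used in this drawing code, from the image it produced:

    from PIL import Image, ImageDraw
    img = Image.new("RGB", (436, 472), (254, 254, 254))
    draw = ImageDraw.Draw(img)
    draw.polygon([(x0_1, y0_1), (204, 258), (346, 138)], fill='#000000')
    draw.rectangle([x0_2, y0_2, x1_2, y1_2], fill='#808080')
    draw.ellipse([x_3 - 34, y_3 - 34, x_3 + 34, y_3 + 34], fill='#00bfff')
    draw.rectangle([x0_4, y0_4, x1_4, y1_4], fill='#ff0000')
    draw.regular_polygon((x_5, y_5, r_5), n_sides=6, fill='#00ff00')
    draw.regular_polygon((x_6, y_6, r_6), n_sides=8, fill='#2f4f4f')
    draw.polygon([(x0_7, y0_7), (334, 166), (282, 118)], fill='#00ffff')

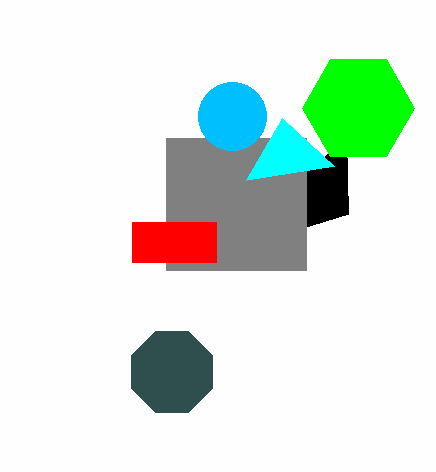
x0_1 = 348
y0_1 = 214
x0_2 = 166
y0_2 = 138
x1_2 = 306
y1_2 = 270
x_3 = 232
y_3 = 116
x0_4 = 132
y0_4 = 222
x1_4 = 216
y1_4 = 262
x_5 = 358
y_5 = 108
r_5 = 56
x_6 = 172
y_6 = 372
r_6 = 44
x0_7 = 246
y0_7 = 180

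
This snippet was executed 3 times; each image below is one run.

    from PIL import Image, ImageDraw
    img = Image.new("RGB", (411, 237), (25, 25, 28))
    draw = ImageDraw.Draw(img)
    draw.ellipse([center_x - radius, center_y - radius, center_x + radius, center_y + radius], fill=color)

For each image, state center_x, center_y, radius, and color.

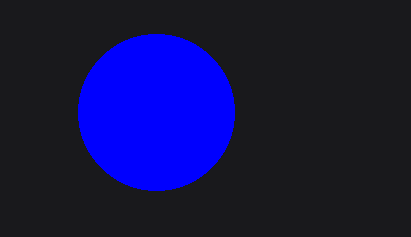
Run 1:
center_x = 156
center_y = 112
radius = 78
color = 'blue'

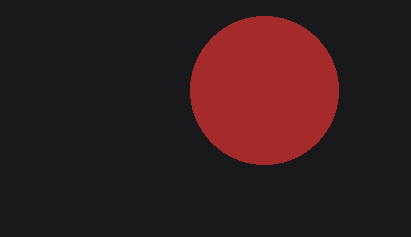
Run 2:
center_x = 264
center_y = 90
radius = 74
color = 'brown'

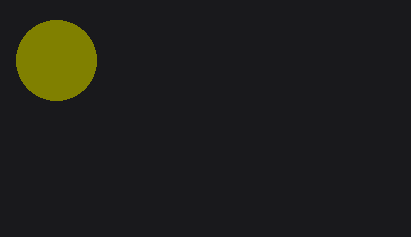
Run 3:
center_x = 56
center_y = 60
radius = 40
color = 'olive'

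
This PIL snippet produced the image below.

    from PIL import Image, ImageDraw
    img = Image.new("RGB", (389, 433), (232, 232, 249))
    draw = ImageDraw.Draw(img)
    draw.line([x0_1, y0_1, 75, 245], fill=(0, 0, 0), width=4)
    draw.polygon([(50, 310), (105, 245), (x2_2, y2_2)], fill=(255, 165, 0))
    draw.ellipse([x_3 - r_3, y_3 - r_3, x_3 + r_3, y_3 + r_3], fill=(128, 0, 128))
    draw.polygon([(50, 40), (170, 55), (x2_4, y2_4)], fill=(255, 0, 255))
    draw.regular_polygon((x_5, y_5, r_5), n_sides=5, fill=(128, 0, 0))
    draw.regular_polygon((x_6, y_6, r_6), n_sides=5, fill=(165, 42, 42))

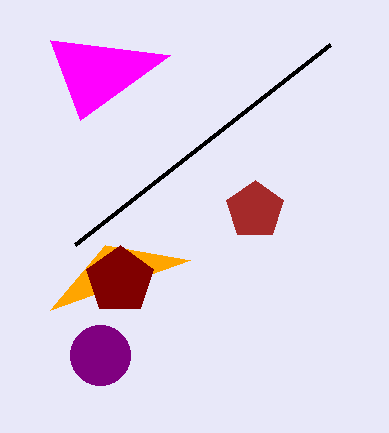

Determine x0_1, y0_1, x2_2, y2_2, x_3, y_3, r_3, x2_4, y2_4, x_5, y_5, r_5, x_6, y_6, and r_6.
x0_1 = 330
y0_1 = 45
x2_2 = 190
y2_2 = 260
x_3 = 100
y_3 = 355
r_3 = 30
x2_4 = 80
y2_4 = 120
x_5 = 120
y_5 = 280
r_5 = 35
x_6 = 255
y_6 = 210
r_6 = 30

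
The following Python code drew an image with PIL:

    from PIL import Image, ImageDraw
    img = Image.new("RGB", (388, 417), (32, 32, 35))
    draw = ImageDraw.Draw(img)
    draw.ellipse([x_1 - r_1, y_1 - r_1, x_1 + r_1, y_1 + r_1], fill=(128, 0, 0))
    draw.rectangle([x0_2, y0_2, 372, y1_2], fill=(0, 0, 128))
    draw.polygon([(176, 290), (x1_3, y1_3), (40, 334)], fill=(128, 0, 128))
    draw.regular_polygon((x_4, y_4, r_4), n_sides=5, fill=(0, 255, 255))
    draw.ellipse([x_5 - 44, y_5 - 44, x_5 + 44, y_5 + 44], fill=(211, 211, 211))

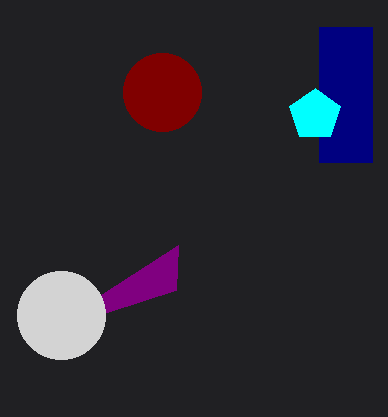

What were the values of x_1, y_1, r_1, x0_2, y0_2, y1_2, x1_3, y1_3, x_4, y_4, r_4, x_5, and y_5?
x_1 = 162
y_1 = 92
r_1 = 39
x0_2 = 319
y0_2 = 27
y1_2 = 162
x1_3 = 178
y1_3 = 245
x_4 = 315
y_4 = 115
r_4 = 27
x_5 = 61
y_5 = 315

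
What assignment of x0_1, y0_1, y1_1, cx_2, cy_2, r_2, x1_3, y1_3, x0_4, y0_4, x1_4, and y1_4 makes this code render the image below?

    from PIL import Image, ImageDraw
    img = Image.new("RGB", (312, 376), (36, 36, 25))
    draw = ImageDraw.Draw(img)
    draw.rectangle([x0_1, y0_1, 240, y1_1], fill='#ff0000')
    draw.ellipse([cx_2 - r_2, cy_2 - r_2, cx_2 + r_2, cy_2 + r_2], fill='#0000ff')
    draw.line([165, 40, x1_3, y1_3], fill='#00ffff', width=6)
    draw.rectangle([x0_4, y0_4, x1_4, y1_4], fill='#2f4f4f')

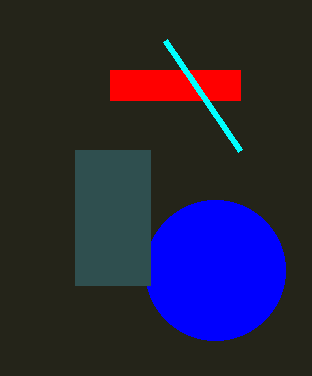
x0_1 = 110
y0_1 = 70
y1_1 = 100
cx_2 = 215
cy_2 = 270
r_2 = 70
x1_3 = 240
y1_3 = 150
x0_4 = 75
y0_4 = 150
x1_4 = 150
y1_4 = 285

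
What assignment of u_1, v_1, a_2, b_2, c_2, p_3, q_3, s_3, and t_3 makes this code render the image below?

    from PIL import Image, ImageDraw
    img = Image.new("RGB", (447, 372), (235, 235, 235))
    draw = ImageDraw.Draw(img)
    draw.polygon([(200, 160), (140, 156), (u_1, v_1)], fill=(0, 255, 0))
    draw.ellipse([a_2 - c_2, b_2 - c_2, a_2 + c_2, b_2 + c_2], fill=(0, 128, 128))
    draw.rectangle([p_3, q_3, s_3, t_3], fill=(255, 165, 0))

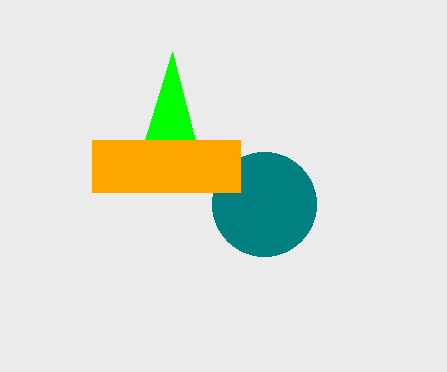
u_1 = 172; v_1 = 52; a_2 = 264; b_2 = 204; c_2 = 52; p_3 = 92; q_3 = 140; s_3 = 240; t_3 = 192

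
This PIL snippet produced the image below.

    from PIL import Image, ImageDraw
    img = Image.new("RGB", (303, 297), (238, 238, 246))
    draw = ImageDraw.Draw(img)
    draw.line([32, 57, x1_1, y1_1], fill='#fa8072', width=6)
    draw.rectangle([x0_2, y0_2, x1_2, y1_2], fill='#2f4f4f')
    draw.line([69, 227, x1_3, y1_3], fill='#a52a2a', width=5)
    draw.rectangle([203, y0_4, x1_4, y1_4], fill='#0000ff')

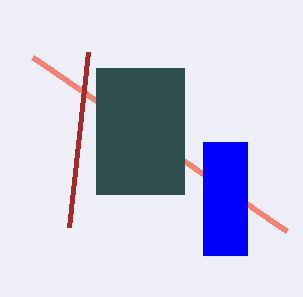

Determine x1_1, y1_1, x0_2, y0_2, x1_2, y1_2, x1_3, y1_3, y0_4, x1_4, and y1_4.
x1_1 = 286
y1_1 = 231
x0_2 = 96
y0_2 = 68
x1_2 = 184
y1_2 = 194
x1_3 = 88
y1_3 = 52
y0_4 = 142
x1_4 = 247
y1_4 = 255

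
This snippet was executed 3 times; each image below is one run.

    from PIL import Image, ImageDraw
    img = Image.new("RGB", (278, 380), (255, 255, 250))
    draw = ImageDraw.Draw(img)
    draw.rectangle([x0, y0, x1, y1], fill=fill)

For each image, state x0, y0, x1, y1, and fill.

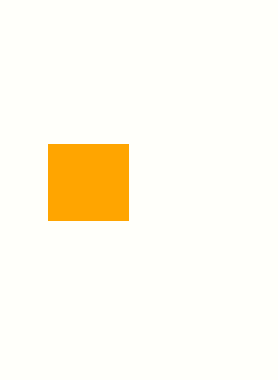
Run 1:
x0 = 48, y0 = 144, x1 = 128, y1 = 220, fill = 'orange'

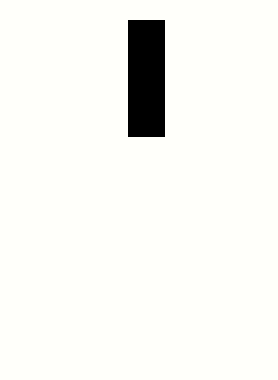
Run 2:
x0 = 128
y0 = 20
x1 = 164
y1 = 136
fill = 'black'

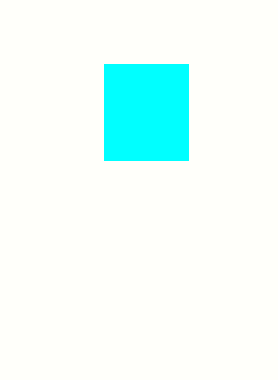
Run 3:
x0 = 104
y0 = 64
x1 = 188
y1 = 160
fill = 'cyan'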